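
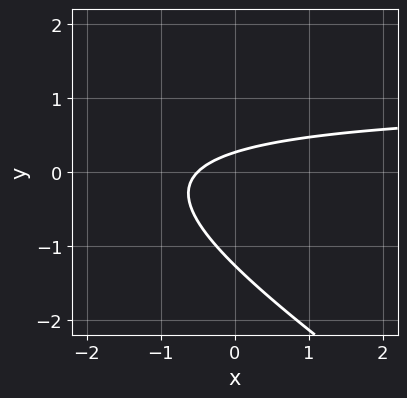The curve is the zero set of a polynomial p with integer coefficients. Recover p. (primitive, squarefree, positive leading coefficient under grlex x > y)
2*x*y + 3*y^2 - 2*x + 3*y - 1

1. The degree is 2 — no degree-1 curve has this shape.
2. Matching integer coefficients to the picture gives p.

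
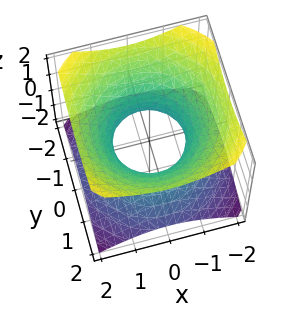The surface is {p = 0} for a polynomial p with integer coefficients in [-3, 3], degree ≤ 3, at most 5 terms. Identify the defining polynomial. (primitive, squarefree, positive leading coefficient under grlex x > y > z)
2*x^2 + 2*y^2 - 3*z^2 - 2

First, degree: no degree-1 surface has this shape, so deg p = 2.
Then, symmetries: rotational symmetry about the z-axis ⇒ p depends on x, y only through x² + y².
Next, from the axis intercepts and sections: the y-axis gridline crossings are at y ∈ {-1, 1}; no z-intercept at any integer in the box.
Finally, fitting integer coefficients to these (and the overall shape) gives p.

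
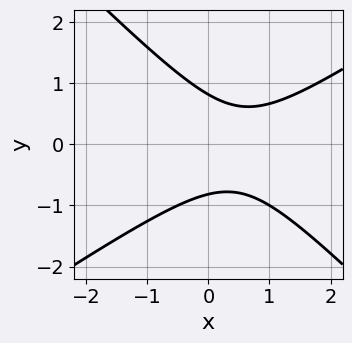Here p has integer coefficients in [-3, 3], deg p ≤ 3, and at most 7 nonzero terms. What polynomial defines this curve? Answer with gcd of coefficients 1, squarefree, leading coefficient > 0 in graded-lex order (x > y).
(a) Degree: the shape is more complex than any degree-1 curve, so deg p = 2.
(b) Against the integer gridlines: it misses every integer gridline on the x-axis.
(c) Assembling these constraints gives the stated polynomial.

2*x^2 - x*y - 3*y^2 - 2*x + 2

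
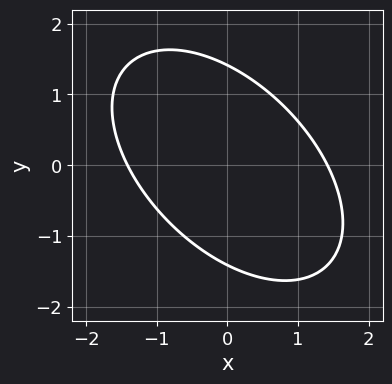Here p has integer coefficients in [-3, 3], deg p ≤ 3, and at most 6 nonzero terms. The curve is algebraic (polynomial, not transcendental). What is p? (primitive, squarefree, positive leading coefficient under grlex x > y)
x^2 + x*y + y^2 - 2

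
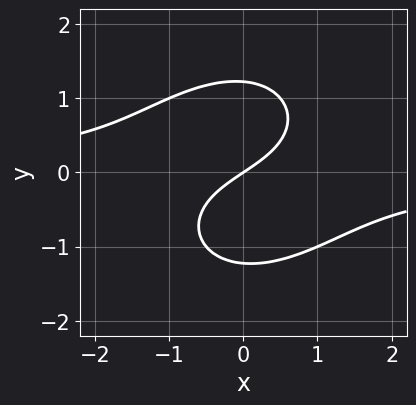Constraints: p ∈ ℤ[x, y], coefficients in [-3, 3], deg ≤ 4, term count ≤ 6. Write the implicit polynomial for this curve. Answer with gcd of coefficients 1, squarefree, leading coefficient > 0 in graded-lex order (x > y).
First, degree: no degree-2 curve has this shape, so deg p = 3.
Then, checking where it meets the axes: one y-axis crossing is at y = 0; it meets the x-axis at x = 0 (among the integer gridlines).
Finally, together with the visible shape, these determine p as stated.

2*x^2*y - x*y^2 + 2*y^3 + 2*x - 3*y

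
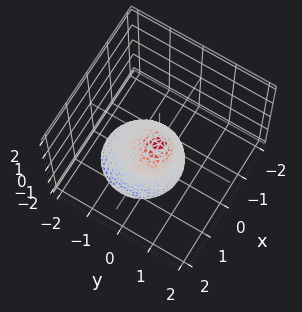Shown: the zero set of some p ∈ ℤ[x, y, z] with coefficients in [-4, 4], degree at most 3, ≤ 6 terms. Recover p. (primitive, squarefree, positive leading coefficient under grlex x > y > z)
First, deg p = 2. No degree-1 surface has this shape.
Next, from the visible intercepts: it meets the x-axis at x = 0 (among the integer gridlines); it meets the z-axis at z = 0 (among the integer gridlines); one y-axis crossing is at y = 0.
Finally, fitting integer coefficients to these (and the overall shape) gives p.

2*x^2 + 2*y^2 - y*z + z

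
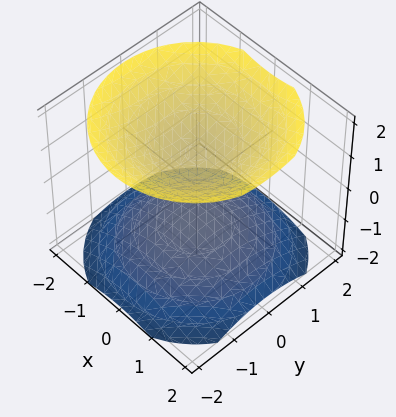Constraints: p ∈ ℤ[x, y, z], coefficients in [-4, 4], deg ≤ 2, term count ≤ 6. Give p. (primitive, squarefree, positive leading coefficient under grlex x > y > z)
2*x^2 + 2*y^2 - 3*z^2 + 3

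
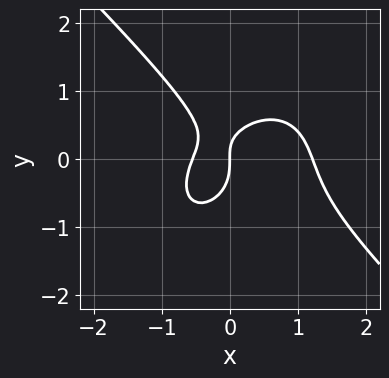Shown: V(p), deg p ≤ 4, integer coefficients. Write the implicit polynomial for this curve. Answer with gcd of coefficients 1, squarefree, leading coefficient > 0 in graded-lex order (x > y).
3*x^3 + 3*y^3 - 2*x^2 + 2*x*y - 2*x

First, degree: no degree-2 curve has this shape, so deg p = 3.
Then, observable constraints: it crosses the x-axis at the gridline x = 0; one y-axis crossing is at y = 0.
Finally, the integer polynomial consistent with all of this is the stated p.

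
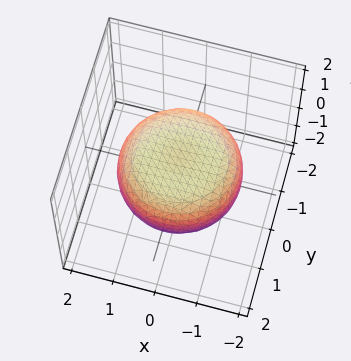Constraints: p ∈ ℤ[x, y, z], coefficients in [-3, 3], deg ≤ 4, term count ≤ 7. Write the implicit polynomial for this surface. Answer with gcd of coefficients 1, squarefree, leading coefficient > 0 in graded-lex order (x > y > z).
First, the degree is 4 — the shape is more complex than any degree-3 surface.
Next, by symmetry, the surface is invariant under rotation about z: p = q(x² + y², z).
Then, observable constraints: a circular section at z = 0 has radius between 1 and 2.
Finally, matching integer coefficients to the picture gives p.

x^4 + 2*x^2*y^2 + y^4 - x^2 - y^2 + 3*z^2 - 2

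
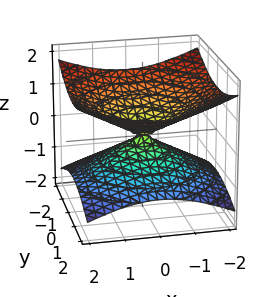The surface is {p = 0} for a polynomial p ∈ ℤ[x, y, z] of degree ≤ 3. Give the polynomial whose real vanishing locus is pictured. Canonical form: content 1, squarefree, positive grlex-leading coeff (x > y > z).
The degree is 2 — a double cone through the origin; a quadric.
Symmetry: every cross-section ⟂ z is a circle, so x, y appear only via x² + y²; mirror symmetry z ↦ −z ⇒ only even powers of z.
Reading off the gridlines: it meets the z-axis at z = 0 (among the integer gridlines); it meets the x-axis at x = 0 (among the integer gridlines); a circular section at z = -1 has radius between 1 and 2; it crosses the y-axis at the gridline y = 0.
The integer polynomial consistent with all of this is the stated p.

x^2 + y^2 - 3*z^2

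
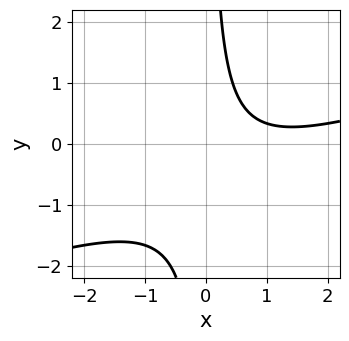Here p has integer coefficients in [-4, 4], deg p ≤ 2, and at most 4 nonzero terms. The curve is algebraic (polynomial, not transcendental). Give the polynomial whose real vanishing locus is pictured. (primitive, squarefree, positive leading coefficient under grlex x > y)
x^2 - 3*x*y - 2*x + 2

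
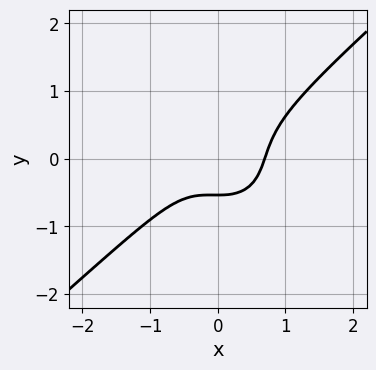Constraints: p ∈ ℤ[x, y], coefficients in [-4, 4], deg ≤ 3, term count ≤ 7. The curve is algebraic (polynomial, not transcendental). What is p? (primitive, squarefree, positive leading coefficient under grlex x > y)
3*x^3 - x^2*y - 3*y^3 - y - 1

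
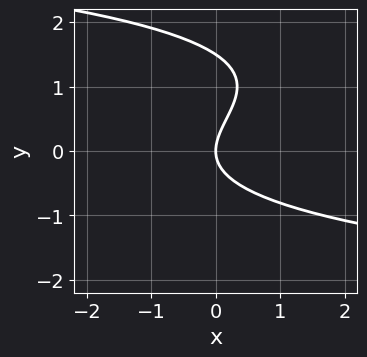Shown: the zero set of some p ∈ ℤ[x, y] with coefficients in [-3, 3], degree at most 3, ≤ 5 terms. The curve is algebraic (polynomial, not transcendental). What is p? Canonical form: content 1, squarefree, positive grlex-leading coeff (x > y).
2*y^3 - 3*y^2 + 3*x

First, the degree is 3 — a generic line meets the curve in up to 3 points.
Next, reading off the gridlines: it crosses the x-axis at the gridline x = 0; it crosses the y-axis at the gridline y = 0.
Finally, the integer polynomial consistent with all of this is the stated p.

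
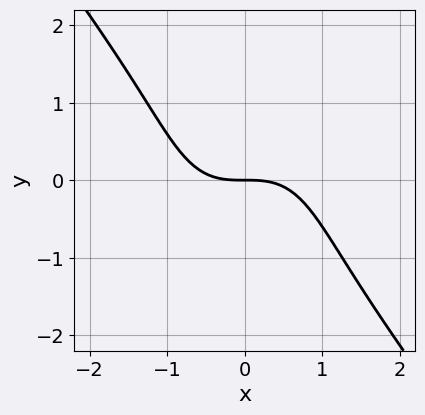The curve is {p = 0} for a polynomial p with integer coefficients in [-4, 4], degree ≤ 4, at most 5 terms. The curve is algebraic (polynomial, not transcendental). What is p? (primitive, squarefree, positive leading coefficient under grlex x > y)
2*x^3 + y^3 + 3*y

(a) Degree: no degree-2 curve has this shape, so deg p = 3.
(b) Reading off the gridlines: it crosses the x-axis at the gridline x = 0; one y-axis crossing is at y = 0.
(c) Fitting integer coefficients to these (and the overall shape) gives p.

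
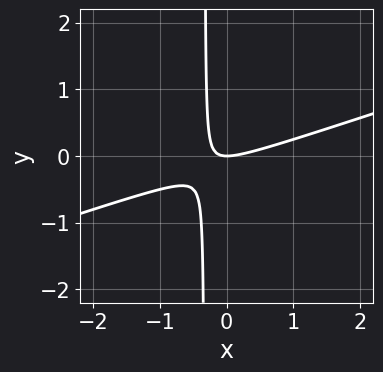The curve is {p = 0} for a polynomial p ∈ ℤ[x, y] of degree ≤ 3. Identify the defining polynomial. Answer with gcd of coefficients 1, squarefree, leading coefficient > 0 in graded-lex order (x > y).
x^2 - 3*x*y - y

deg p = 2.
Against the integer gridlines: one y-axis crossing is at y = 0; it meets the x-axis at x = 0 (among the integer gridlines).
Matching integer coefficients to the picture gives p.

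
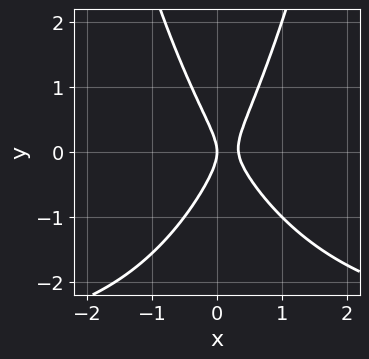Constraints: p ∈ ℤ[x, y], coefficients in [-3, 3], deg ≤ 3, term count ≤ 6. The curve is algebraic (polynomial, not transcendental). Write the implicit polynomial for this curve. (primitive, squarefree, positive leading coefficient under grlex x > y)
1. deg p = 3.
2. From the axis intercepts and sections: it meets the y-axis at y = 0 (among the integer gridlines); it meets the x-axis at x = 0 (among the integer gridlines).
3. Solving for integer coefficients yields p as stated.

x^2*y + 3*x^2 - y^2 - x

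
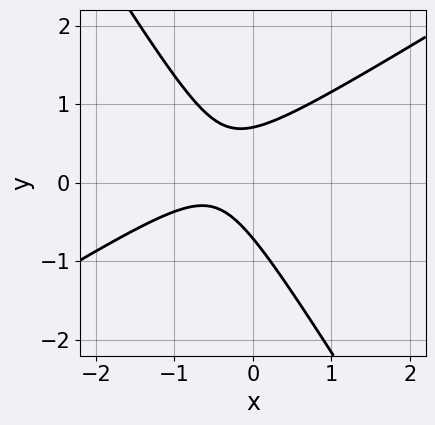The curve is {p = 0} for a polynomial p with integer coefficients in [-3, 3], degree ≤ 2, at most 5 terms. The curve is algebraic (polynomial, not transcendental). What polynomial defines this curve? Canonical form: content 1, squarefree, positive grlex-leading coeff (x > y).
1. Degree: the shape is more complex than any degree-1 curve, so deg p = 2.
2. Reading off the gridlines: it misses every integer gridline on the x-axis.
3. Putting this together gives p.

2*x^2 - 2*x*y - 2*y^2 + 2*x + 1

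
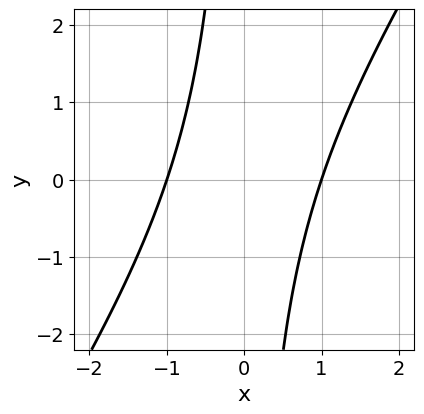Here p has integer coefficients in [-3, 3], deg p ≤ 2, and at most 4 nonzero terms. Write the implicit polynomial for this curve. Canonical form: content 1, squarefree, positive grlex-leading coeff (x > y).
3*x^2 - 2*x*y - 3

Degree: the shape is more complex than any degree-1 curve, so deg p = 2.
From the visible intercepts: it misses every integer gridline on the y-axis; among the integer gridlines, it crosses the x-axis at x ∈ {-1, 1}.
Matching integer coefficients to the picture gives p.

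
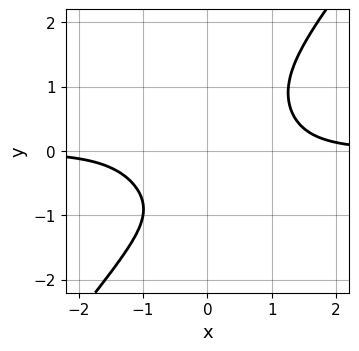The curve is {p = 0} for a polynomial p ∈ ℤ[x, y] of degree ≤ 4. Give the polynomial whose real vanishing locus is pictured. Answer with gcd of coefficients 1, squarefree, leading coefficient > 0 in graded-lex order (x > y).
First, the degree is 4 — no degree-3 curve has this shape.
Then, observable constraints: the curve avoids every integer y-axis point in the box; no x-intercept at any integer in the box.
Finally, assembling these constraints gives the stated polynomial.

2*x^3*y - y^4 - y - 2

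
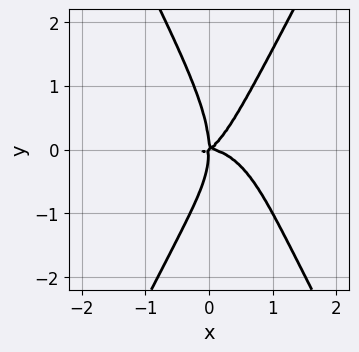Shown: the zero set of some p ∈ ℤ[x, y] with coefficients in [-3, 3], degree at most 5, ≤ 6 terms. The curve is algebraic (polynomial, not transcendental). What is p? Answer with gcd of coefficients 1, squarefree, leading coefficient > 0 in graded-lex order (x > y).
(a) The degree is 4 — no degree-3 curve has this shape.
(b) Observable constraints: it meets the x-axis at x = 0 (among the integer gridlines); it meets the y-axis at y = 0 (among the integer gridlines).
(c) The integer polynomial consistent with all of this is the stated p.

3*x^4 + 3*x^2*y^2 - y^4 + 2*x^2*y - 3*x*y^2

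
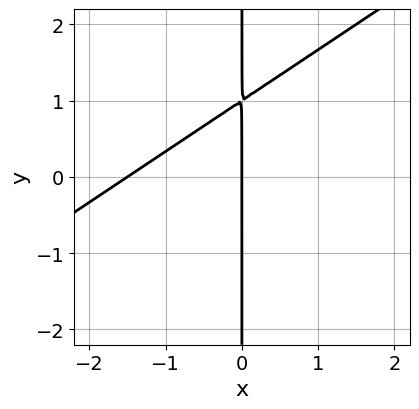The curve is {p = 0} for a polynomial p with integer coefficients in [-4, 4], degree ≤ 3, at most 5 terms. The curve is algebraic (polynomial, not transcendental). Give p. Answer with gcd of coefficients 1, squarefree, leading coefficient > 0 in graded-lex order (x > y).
2*x^2 - 3*x*y + 3*x

First, the degree is 2 — a generic line meets the curve in up to 2 points.
Next, checking where it meets the axes: every point of the y-axis in the box is on the curve; it crosses the x-axis at the gridline x = 0.
Finally, putting this together gives p.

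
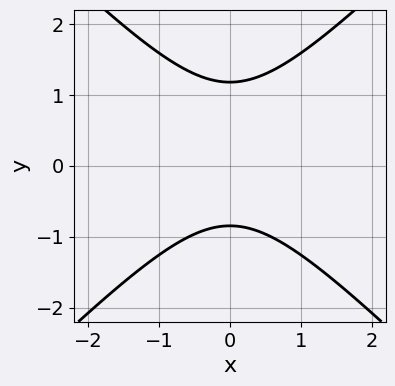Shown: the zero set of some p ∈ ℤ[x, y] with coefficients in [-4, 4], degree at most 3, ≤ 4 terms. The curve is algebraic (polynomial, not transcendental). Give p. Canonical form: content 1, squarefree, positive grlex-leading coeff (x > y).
(a) Degree: the shape is more complex than any degree-1 curve, so deg p = 2.
(b) Symmetries: mirror symmetry x ↦ −x ⇒ only even powers of x.
(c) From the axis intercepts and sections: no x-intercept at any integer in the box.
(d) Solving for integer coefficients yields p as stated.

3*x^2 - 3*y^2 + y + 3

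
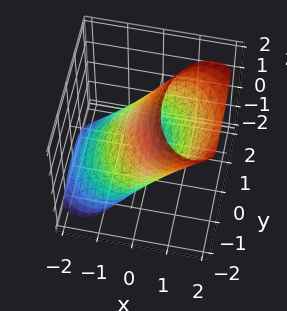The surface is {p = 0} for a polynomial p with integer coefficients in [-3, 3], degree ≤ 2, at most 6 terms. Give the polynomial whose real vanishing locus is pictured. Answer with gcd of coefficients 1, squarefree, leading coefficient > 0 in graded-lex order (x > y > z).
2*x^2 - 3*x*z + y^2 + z^2 - 2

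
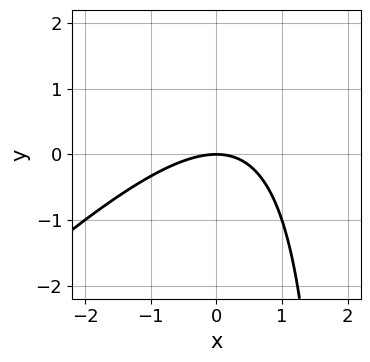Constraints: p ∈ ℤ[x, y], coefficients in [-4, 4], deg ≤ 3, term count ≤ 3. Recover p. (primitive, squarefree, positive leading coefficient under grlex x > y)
x^2 - x*y + 2*y

(a) The degree is 2 — no degree-1 curve has this shape.
(b) From the axis intercepts and sections: one y-axis crossing is at y = 0; it crosses the x-axis at the gridline x = 0.
(c) Assembling these constraints gives the stated polynomial.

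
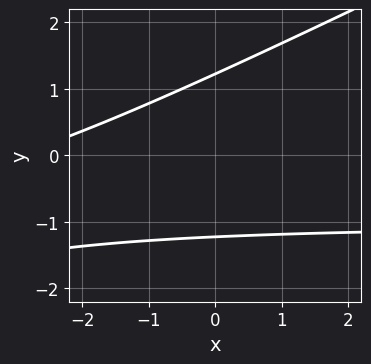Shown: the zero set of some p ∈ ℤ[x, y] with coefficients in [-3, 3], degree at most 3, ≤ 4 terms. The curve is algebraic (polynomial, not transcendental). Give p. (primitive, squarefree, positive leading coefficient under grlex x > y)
1. Degree: no degree-1 curve has this shape, so deg p = 2.
2. Reading off the gridlines: no x-intercept at any integer in the box.
3. Matching integer coefficients to the picture gives p.

x*y - 2*y^2 + x + 3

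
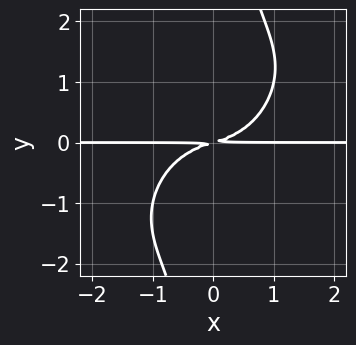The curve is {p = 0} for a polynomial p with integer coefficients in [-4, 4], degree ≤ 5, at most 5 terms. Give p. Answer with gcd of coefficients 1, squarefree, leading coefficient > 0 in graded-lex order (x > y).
2*x^3*y - 2*x^2*y^2 + 2*x*y^3 + x*y - 3*y^2

(a) deg p = 4. The shape is more complex than any degree-3 curve.
(b) Against the integer gridlines: the visible x-axis segment lies entirely on the curve.
(c) Together with the visible shape, these determine p as stated.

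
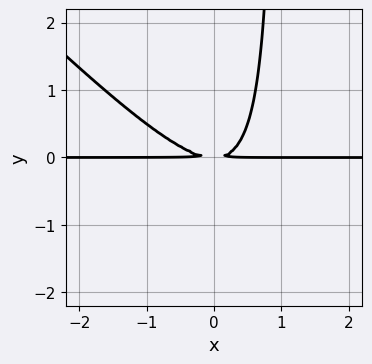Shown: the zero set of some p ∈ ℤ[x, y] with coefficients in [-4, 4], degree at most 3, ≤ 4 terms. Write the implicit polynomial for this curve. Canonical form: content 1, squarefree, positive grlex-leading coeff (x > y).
x^2*y + x*y^2 - y^2

1. deg p = 3. A generic line meets the curve in up to 3 points.
2. Against the integer gridlines: the visible x-axis segment lies entirely on the curve.
3. Assembling these constraints gives the stated polynomial.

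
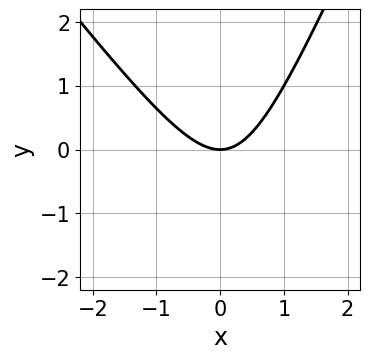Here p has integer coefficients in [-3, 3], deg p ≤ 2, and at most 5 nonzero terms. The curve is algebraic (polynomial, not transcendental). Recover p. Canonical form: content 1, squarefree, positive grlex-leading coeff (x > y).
3*x^2 + x*y - y^2 - 3*y

(a) Degree: no degree-1 curve has this shape, so deg p = 2.
(b) Observable constraints: it meets the y-axis at y = 0 (among the integer gridlines); one x-axis crossing is at x = 0.
(c) Fitting integer coefficients to these (and the overall shape) gives p.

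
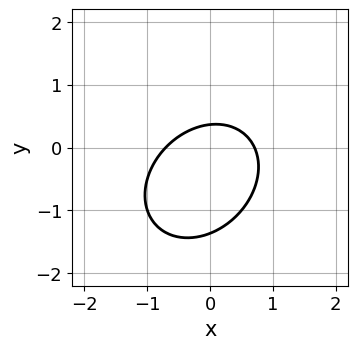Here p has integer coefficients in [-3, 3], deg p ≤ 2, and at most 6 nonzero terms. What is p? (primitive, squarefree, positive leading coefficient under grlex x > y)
First, degree: no degree-1 curve has this shape, so deg p = 2.
Finally, solving for integer coefficients yields p as stated.

2*x^2 - x*y + 2*y^2 + 2*y - 1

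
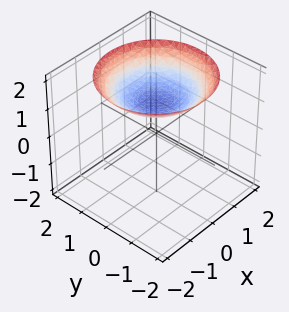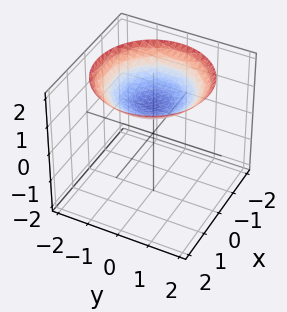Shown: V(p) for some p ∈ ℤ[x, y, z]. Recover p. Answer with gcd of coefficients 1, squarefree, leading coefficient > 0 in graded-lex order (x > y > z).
Degree: a generic line meets the surface in up to 2 points, so deg p = 2.
Symmetry: the z-axis is an axis of rotation, so x and y enter only as x² + y².
Against the integer gridlines: it meets the z-axis at z = 1 (among the integer gridlines); the surface avoids every integer y-axis point in the box; it misses every integer gridline on the x-axis; a circular section at z = 2 has radius between 1 and 2.
Solving for integer coefficients yields p as stated.

x^2 + y^2 - 3*z + 3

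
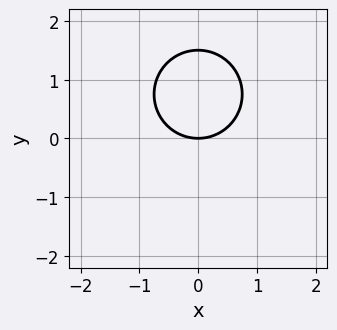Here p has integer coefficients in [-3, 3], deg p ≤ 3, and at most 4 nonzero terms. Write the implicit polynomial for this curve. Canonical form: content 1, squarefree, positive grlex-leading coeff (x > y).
First, the degree is 2 — a generic line meets the curve in up to 2 points.
Next, symmetries: mirror symmetry x ↦ −x ⇒ only even powers of x.
Next, reading off the gridlines: it crosses the y-axis at the gridline y = 0; it meets the x-axis at x = 0 (among the integer gridlines).
Finally, together with the visible shape, these determine p as stated.

2*x^2 + 2*y^2 - 3*y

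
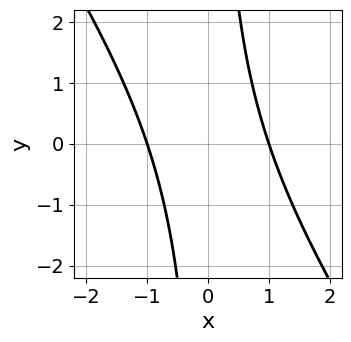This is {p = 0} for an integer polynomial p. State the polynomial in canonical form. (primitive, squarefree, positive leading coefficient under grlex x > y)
Degree: the shape is more complex than any degree-1 curve, so deg p = 2.
Observable constraints: the x-axis gridline crossings are at x ∈ {-1, 1}; it misses every integer gridline on the y-axis.
Fitting integer coefficients to these (and the overall shape) gives p.

3*x^2 + 2*x*y - 3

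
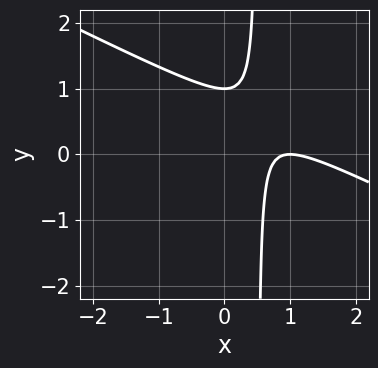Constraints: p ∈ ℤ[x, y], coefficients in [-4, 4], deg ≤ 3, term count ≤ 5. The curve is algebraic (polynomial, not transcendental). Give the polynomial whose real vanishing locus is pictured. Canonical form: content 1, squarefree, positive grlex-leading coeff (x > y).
x^2 + 2*x*y - 2*x - y + 1

First, the degree is 2 — the shape is more complex than any degree-1 curve.
Next, reading off the gridlines: it crosses the y-axis at the gridline y = 1; it crosses the x-axis at the gridline x = 1.
Finally, matching integer coefficients to the picture gives p.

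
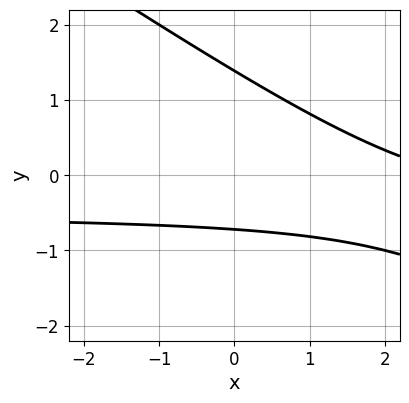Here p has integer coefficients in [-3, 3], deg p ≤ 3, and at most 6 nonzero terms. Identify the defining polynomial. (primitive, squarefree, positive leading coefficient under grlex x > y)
2*x*y + 3*y^2 + x - 2*y - 3

1. The degree is 2 — no degree-1 curve has this shape.
2. From the axis intercepts and sections: the curve avoids every integer x-axis point in the box.
3. Fitting integer coefficients to these (and the overall shape) gives p.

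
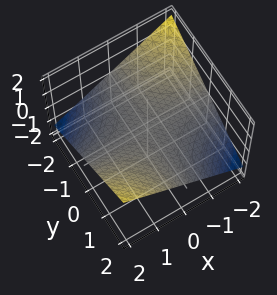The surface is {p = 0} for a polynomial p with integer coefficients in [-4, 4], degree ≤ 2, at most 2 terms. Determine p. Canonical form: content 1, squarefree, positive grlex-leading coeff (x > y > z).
The degree is 2 — a hyperbolic paraboloid; a quadric.
Observable constraints: the visible x-axis segment lies entirely on the surface; it meets the z-axis at z = 0 (among the integer gridlines); every point of the y-axis in the box is on the surface.
Together with the visible shape, these determine p as stated.

x*y - 3*z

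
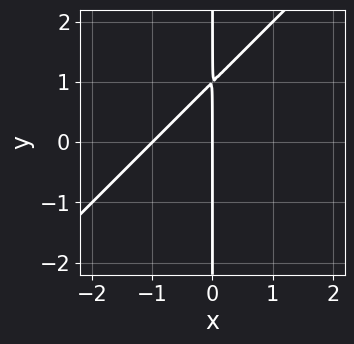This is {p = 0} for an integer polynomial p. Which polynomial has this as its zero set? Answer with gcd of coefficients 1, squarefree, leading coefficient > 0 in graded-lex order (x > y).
(a) Degree: no degree-1 curve has this shape, so deg p = 2.
(b) Checking where it meets the axes: among the integer gridlines, it crosses the x-axis at x ∈ {-1, 0}; every point of the y-axis in the box is on the curve.
(c) Together with the visible shape, these determine p as stated.

x^2 - x*y + x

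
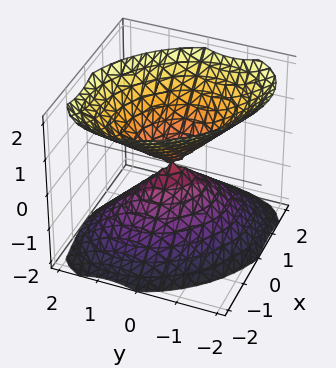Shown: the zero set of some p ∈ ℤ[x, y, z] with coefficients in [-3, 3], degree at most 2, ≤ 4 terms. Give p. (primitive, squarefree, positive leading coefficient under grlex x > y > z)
3*x^2 + 2*x*y + 3*y^2 - 3*z^2

(a) The picture has 2 separate pieces. They look like related sheets of one shape, so recover p as a whole.
(b) Degree: the shape is more complex than any degree-1 surface, so deg p = 2.
(c) Checking where it meets the axes: one y-axis crossing is at y = 0; it crosses the z-axis at the gridline z = 0; it crosses the x-axis at the gridline x = 0.
(d) Matching integer coefficients to the picture gives p.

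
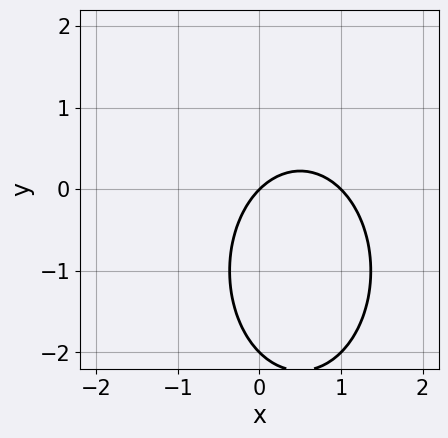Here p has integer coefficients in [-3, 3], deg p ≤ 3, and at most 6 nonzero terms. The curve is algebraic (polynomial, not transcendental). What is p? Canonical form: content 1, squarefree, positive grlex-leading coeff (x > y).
First, degree: the shape is more complex than any degree-1 curve, so deg p = 2.
Then, against the integer gridlines: the y-axis gridline crossings are at y ∈ {-2, 0}; among the integer gridlines, it crosses the x-axis at x ∈ {0, 1}.
Finally, matching integer coefficients to the picture gives p.

2*x^2 + y^2 - 2*x + 2*y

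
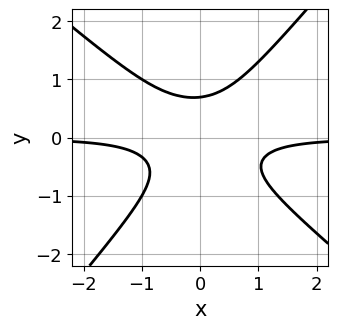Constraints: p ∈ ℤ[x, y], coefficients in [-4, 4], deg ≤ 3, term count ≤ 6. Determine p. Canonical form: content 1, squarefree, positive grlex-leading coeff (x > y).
3*x^2*y + x*y^2 - 3*y^3 + 1

(a) Degree: the shape is more complex than any degree-2 curve, so deg p = 3.
(b) Checking where it meets the axes: it misses every integer gridline on the x-axis.
(c) Matching integer coefficients to the picture gives p.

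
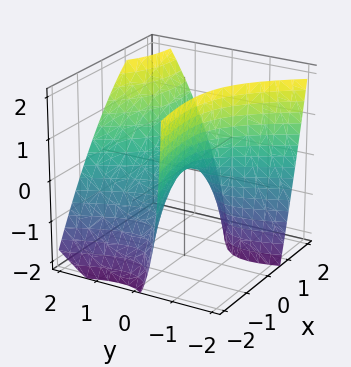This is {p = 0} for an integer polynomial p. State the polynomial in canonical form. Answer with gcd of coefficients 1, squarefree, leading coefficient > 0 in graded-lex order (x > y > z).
x^2 - 3*x*y - 2*y^2 + 2*y*z + 2*z

(a) The degree is 2 — no degree-1 surface has this shape.
(b) Reading off the gridlines: one z-axis crossing is at z = 0; one y-axis crossing is at y = 0; one x-axis crossing is at x = 0.
(c) Assembling these constraints gives the stated polynomial.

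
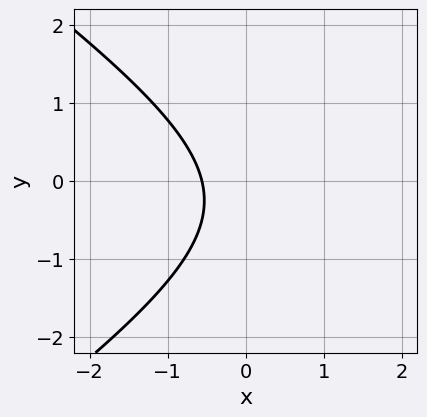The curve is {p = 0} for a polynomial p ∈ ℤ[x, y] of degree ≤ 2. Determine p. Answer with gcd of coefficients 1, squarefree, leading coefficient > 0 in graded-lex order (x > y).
x^2 - 2*y^2 - 3*x - y - 2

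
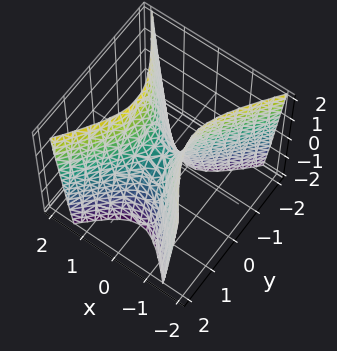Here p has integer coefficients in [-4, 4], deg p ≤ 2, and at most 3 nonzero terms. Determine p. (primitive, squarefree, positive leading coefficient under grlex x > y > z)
3*x^2 - 2*y^2 - z

(a) deg p = 2. A saddle surface; a quadric.
(b) Symmetries: the x ↦ −x reflection is a symmetry, so x appears only in even powers; the y ↦ −y reflection is a symmetry, so y appears only in even powers.
(c) Observable constraints: it meets the z-axis at z = 0 (among the integer gridlines); it crosses the x-axis at the gridline x = 0; it meets the y-axis at y = 0 (among the integer gridlines).
(d) Assembling these constraints gives the stated polynomial.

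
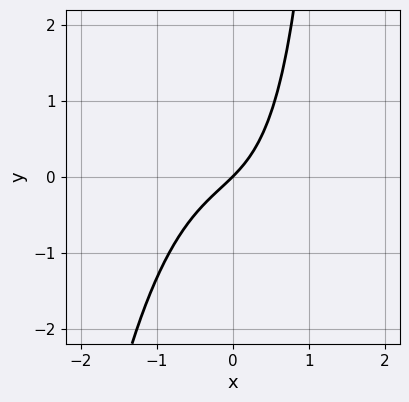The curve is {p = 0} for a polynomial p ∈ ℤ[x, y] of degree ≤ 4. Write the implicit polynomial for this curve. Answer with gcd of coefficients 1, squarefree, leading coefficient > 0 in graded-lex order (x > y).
(a) The degree is 3 — a generic line meets the curve in up to 3 points.
(b) Reading off the gridlines: it crosses the x-axis at the gridline x = 0; one y-axis crossing is at y = 0.
(c) Fitting integer coefficients to these (and the overall shape) gives p.

2*x^3 + x*y + 2*x - 2*y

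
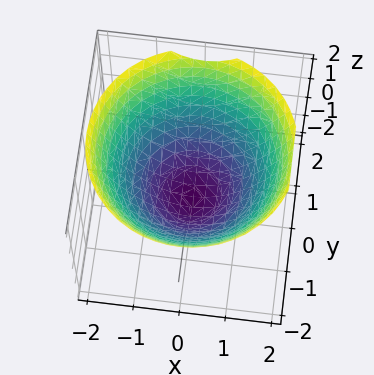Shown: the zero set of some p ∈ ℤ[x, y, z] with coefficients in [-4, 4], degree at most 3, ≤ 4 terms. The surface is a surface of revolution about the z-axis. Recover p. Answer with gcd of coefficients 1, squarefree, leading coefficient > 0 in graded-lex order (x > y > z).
1. Degree: no degree-1 surface has this shape, so deg p = 2.
2. Symmetries: rotational symmetry about the z-axis ⇒ p depends on x, y only through x² + y².
3. Reading off the gridlines: a circular section at z = 0 has radius between 1 and 2; it meets the z-axis at z = -1 (among the integer gridlines).
4. Assembling these constraints gives the stated polynomial.

2*x^2 + 2*y^2 - 3*z - 3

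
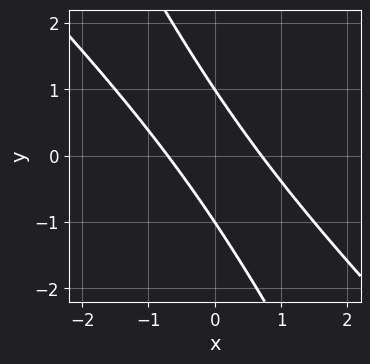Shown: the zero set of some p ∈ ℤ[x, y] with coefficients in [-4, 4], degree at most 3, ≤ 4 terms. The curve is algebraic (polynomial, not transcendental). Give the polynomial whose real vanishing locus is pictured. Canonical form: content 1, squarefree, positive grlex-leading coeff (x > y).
2*x^2 + 3*x*y + y^2 - 1

First, deg p = 2. The shape is more complex than any degree-1 curve.
Then, checking where it meets the axes: among the integer gridlines, it crosses the y-axis at y ∈ {-1, 1}.
Finally, fitting integer coefficients to these (and the overall shape) gives p.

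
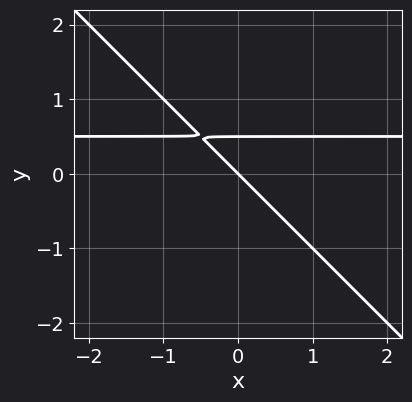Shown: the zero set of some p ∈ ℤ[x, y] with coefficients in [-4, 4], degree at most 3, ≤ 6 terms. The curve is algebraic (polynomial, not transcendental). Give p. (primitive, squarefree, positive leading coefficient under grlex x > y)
2*x*y + 2*y^2 - x - y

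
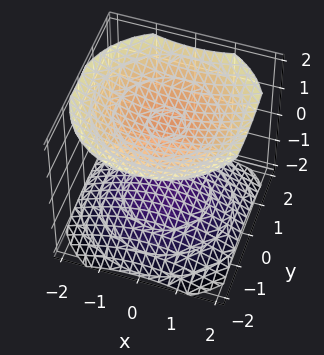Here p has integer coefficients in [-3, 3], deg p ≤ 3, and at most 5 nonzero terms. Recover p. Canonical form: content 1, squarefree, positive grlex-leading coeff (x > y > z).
x^2 + y^2 - 2*z^2 + 3

There are 2 components. Treating them together as one polynomial.
Degree: two sheets facing apart; a quadric, so deg p = 2.
Symmetries: it's symmetric under z → −z, forcing even powers of z; every cross-section ⟂ z is a circle, so x, y appear only via x² + y².
From the visible intercepts: it misses every integer gridline on the x-axis; no y-intercept at any integer in the box.
The integer polynomial consistent with all of this is the stated p.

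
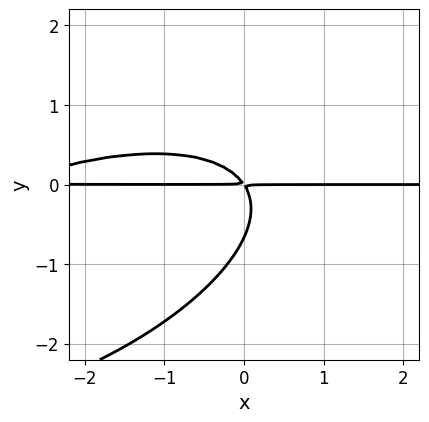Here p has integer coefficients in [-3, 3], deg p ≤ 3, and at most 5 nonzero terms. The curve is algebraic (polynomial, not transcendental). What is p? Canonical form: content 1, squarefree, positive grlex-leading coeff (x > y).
1. Degree: the shape is more complex than any degree-2 curve, so deg p = 3.
2. Reading off the gridlines: every point of the x-axis in the box is on the curve.
3. Solving for integer coefficients yields p as stated.

x^2*y - 2*x*y^2 + 3*y^3 + 3*x*y + 2*y^2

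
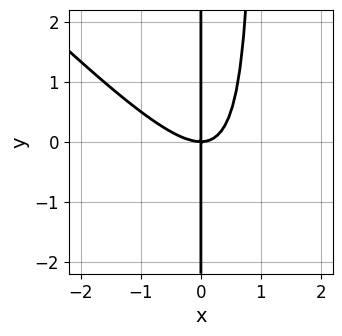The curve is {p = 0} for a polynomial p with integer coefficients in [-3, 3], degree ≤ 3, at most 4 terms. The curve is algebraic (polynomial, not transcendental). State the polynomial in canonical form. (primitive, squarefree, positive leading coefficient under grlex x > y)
x^3 + x^2*y - x*y

(a) Degree: a generic line meets the curve in up to 3 points, so deg p = 3.
(b) Against the integer gridlines: it crosses the x-axis at the gridline x = 0; every point of the y-axis in the box is on the curve.
(c) Assembling these constraints gives the stated polynomial.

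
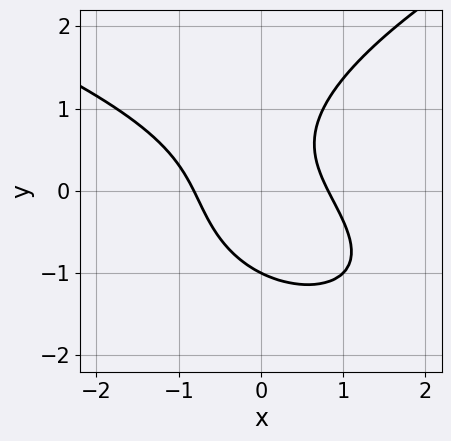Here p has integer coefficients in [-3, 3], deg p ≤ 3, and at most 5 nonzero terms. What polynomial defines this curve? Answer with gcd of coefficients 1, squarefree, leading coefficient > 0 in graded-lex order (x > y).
The degree is 3 — a generic line meets the curve in up to 3 points.
From the axis intercepts and sections: it meets the y-axis at y = -1 (among the integer gridlines).
Solving for integer coefficients yields p as stated.

2*y^3 - 3*x^2 - 3*x*y + 2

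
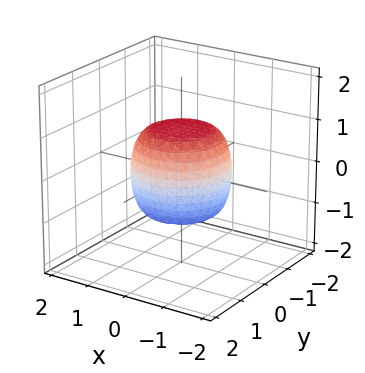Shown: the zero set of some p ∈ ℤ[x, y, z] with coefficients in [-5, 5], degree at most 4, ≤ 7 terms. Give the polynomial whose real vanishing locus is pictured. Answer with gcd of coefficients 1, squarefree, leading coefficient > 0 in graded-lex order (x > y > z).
2*x^4 + 4*x^2*y^2 + 2*y^4 - x^2 - y^2 + 2*z^2 - 2

The degree is 4 — the shape is more complex than any degree-3 surface.
By symmetry, every cross-section ⟂ z is a circle, so x, y appear only via x² + y².
From the visible intercepts: a circular section at z = 1 has radius between 0 and 1; among the integer gridlines, it crosses the z-axis at z ∈ {-1, 1}.
Matching integer coefficients to the picture gives p.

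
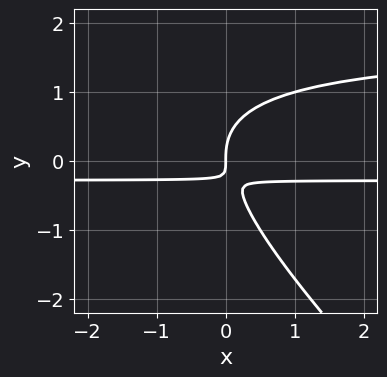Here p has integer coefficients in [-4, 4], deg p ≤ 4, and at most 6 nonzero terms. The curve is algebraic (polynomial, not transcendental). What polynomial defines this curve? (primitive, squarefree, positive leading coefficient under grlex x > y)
2*x*y^2 + 2*y^3 - 3*x*y - x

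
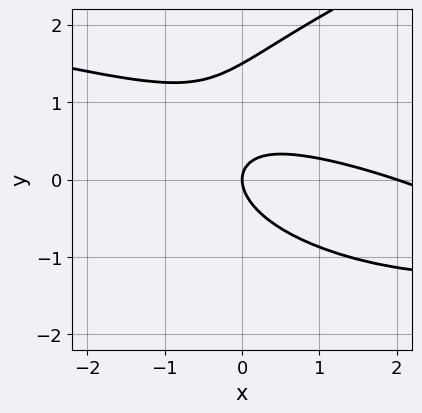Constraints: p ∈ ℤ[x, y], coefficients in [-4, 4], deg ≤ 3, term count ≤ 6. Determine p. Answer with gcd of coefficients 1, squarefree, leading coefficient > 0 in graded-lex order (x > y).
Degree: the shape is more complex than any degree-2 curve, so deg p = 3.
From the visible intercepts: it crosses the y-axis at the gridline y = 0; among the integer gridlines, it crosses the x-axis at x ∈ {0, 2}.
Fitting integer coefficients to these (and the overall shape) gives p.

2*y^3 - x^2 - 3*x*y - 3*y^2 + 2*x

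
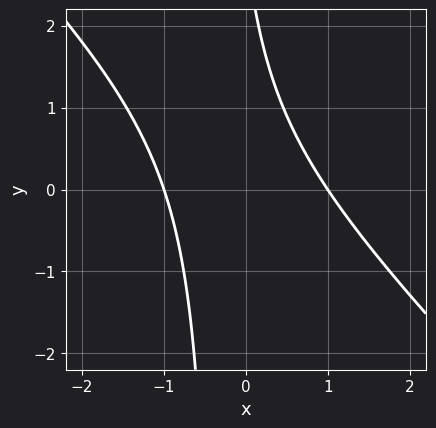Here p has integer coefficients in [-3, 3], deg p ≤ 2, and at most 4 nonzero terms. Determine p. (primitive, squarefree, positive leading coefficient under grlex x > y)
Degree: the shape is more complex than any degree-1 curve, so deg p = 2.
Reading off the gridlines: no y-intercept at any integer in the box; among the integer gridlines, it crosses the x-axis at x ∈ {-1, 1}.
Solving for integer coefficients yields p as stated.

3*x^2 + 3*x*y + y - 3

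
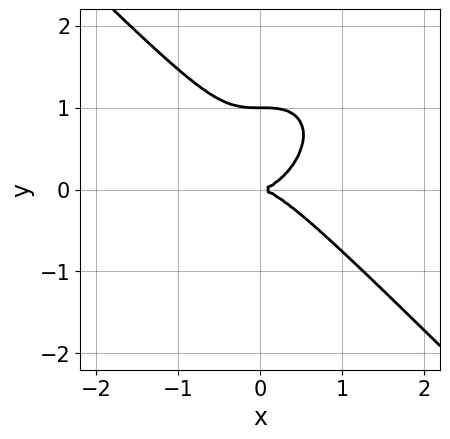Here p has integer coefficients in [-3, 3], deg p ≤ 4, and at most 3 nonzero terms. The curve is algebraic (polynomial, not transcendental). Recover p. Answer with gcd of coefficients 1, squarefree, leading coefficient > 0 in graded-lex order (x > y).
First, degree: a generic line meets the curve in up to 3 points, so deg p = 3.
Then, reading off the gridlines: it meets the x-axis at x = 0 (among the integer gridlines); the y-axis gridline crossings are at y ∈ {0, 1}.
Finally, putting this together gives p.

x^3 + y^3 - y^2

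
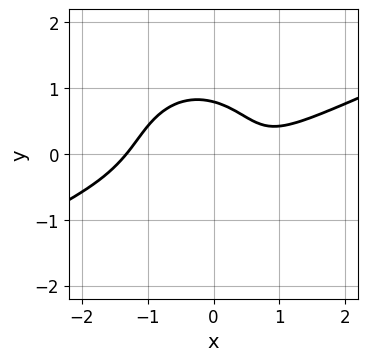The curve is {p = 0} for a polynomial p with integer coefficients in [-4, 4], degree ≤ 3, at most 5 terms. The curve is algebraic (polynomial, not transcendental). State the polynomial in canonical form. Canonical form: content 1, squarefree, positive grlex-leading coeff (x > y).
x^3 - 2*x^2*y - 2*y^3 - x + 1

(a) The degree is 3 — a generic line meets the curve in up to 3 points.
(b) The integer polynomial consistent with all of this is the stated p.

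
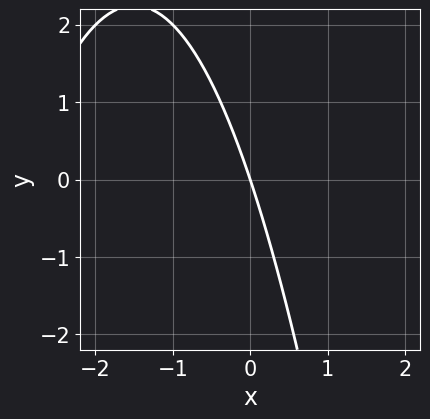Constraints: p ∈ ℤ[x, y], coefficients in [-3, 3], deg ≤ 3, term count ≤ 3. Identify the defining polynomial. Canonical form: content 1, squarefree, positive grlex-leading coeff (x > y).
x^2 + 3*x + y

First, the degree is 2 — the shape is more complex than any degree-1 curve.
Next, observable constraints: it crosses the x-axis at the gridline x = 0; it crosses the y-axis at the gridline y = 0.
Finally, fitting integer coefficients to these (and the overall shape) gives p.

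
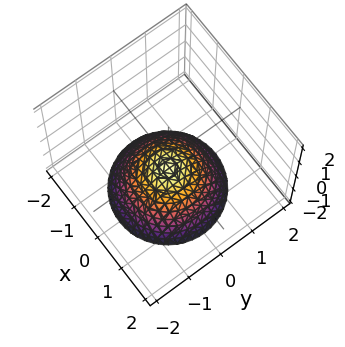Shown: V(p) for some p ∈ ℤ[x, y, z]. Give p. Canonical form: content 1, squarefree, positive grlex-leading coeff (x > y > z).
2*x^2 + 2*y^2 + 3*z + 2

First, the degree is 2 — a generic line meets the surface in up to 2 points.
Next, by symmetry, the z-axis is an axis of rotation, so x and y enter only as x² + y².
Then, against the integer gridlines: a circular section at z = -2 has radius between 1 and 2; it misses every integer gridline on the y-axis; no x-intercept at any integer in the box.
Finally, the integer polynomial consistent with all of this is the stated p.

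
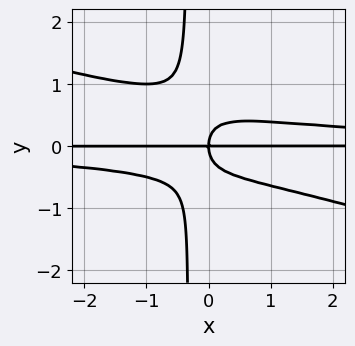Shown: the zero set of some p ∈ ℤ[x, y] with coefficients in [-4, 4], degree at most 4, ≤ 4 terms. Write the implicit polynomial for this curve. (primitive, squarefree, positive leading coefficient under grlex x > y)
x^2*y^2 + 3*x*y^3 + y^3 - x*y

Degree: no degree-3 curve has this shape, so deg p = 4.
Against the integer gridlines: every point of the x-axis in the box is on the curve; it crosses the y-axis at the gridline y = 0.
Assembling these constraints gives the stated polynomial.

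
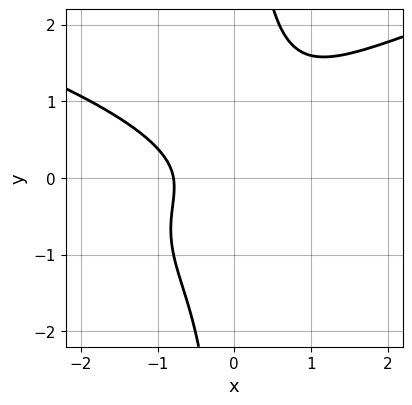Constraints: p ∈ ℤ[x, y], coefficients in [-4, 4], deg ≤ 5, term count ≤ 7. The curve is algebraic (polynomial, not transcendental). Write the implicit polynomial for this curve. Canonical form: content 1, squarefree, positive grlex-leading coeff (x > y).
3*x*y^3 - 2*x^3 - x^2*y - 3*y^2 - 1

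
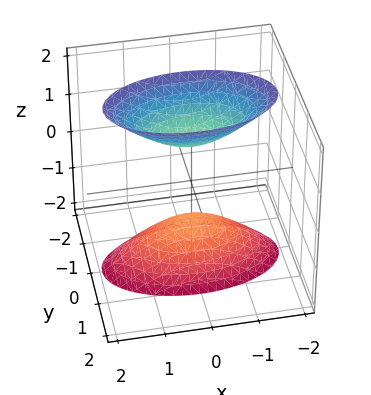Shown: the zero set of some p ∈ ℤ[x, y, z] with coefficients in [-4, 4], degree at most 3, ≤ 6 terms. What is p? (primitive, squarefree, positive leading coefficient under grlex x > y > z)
x^2 + 3*y^2 - z^2 + 1

First, the picture has 2 separate pieces.
Then, degree: two separate bowl-shaped sheets opening away from each other; a quadric, so deg p = 2.
Next, symmetries: the z ↦ −z reflection is a symmetry, so z appears only in even powers; it's symmetric under x → −x, forcing even powers of x; the y ↦ −y reflection is a symmetry, so y appears only in even powers.
Then, from the visible intercepts: it misses every integer gridline on the y-axis; the z-axis gridline crossings are at z ∈ {-1, 1}; no x-intercept at any integer in the box.
Finally, together with the visible shape, these determine p as stated.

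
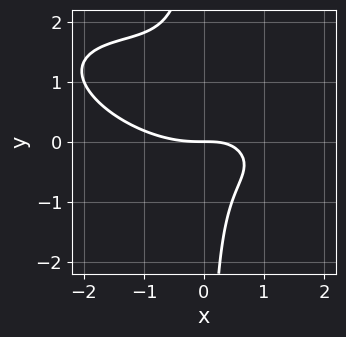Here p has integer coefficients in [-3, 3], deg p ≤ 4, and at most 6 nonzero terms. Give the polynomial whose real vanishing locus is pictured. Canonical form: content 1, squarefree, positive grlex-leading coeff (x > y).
x^3 + 2*x^2*y + 3*x*y^2 - 2*x*y + 2*y

First, deg p = 3.
Next, from the axis intercepts and sections: it crosses the x-axis at the gridline x = 0; it crosses the y-axis at the gridline y = 0.
Finally, matching integer coefficients to the picture gives p.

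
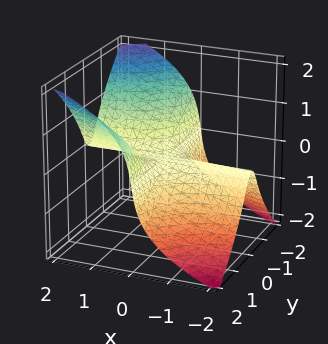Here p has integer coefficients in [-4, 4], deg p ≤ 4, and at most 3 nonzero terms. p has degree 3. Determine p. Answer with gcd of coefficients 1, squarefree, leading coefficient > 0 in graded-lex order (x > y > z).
3*x*y^2 - 2*z^3 - 2*z

First, the degree is 3 — the shape is more complex than any degree-2 surface.
Next, reading off the gridlines: it crosses the z-axis at the gridline z = 0; every point of the x-axis in the box is on the surface; the visible y-axis segment lies entirely on the surface.
Finally, solving for integer coefficients yields p as stated.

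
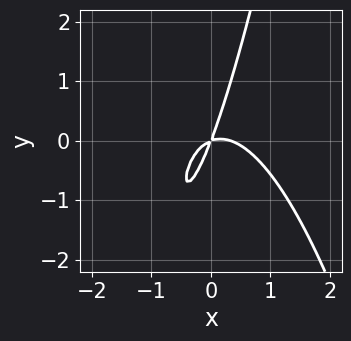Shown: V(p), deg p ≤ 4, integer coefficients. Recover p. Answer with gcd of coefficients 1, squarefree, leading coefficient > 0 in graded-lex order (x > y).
1. The degree is 3 — a generic line meets the curve in up to 3 points.
2. Matching integer coefficients to the picture gives p.

3*x^3 - x^2 + 3*x*y - y^2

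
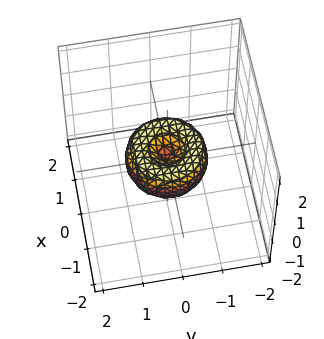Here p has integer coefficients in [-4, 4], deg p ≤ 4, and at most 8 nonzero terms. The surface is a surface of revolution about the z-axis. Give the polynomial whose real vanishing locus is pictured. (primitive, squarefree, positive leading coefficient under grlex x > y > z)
x^4 + 2*x^2*y^2 + y^4 - x^2 - y^2 + z^2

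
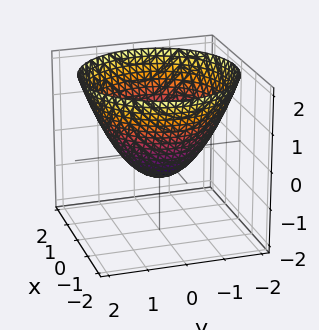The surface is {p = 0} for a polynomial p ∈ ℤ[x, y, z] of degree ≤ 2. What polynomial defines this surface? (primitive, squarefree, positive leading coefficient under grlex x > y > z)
1. The degree is 2 — no degree-1 surface has this shape.
2. Symmetries: the z-axis is an axis of rotation, so x and y enter only as x² + y².
3. Checking where it meets the axes: a circular section at z = 0 has radius exactly 1; the y-axis gridline crossings are at y ∈ {-1, 1}; among the integer gridlines, it crosses the x-axis at x ∈ {-1, 1}.
4. Putting this together gives p.

2*x^2 + 2*y^2 - 3*z - 2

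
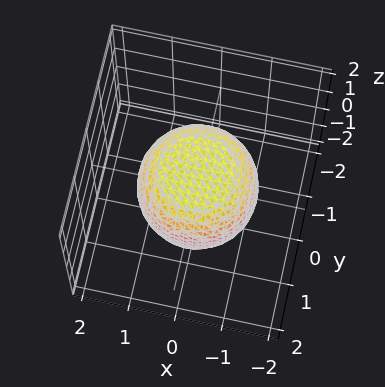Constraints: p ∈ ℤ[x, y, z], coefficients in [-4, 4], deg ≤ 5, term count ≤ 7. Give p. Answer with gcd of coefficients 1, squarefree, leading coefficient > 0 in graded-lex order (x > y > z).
The degree is 4 — a generic line meets the surface in up to 4 points.
Symmetries: every cross-section ⟂ z is a circle, so x, y appear only via x² + y².
Against the integer gridlines: a circular section at z = 0 has radius between 1 and 2; among the integer gridlines, it crosses the z-axis at z ∈ {-1, 1}.
Matching integer coefficients to the picture gives p.

2*x^4 + 4*x^2*y^2 + 2*y^4 - x^2 - y^2 + 3*z^2 - 3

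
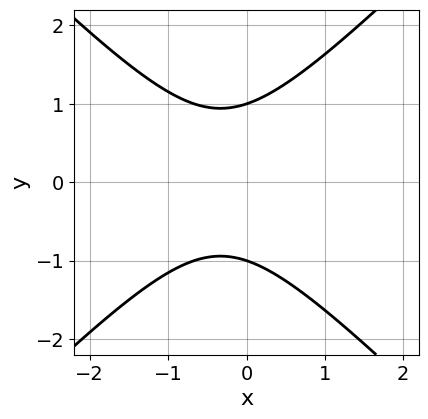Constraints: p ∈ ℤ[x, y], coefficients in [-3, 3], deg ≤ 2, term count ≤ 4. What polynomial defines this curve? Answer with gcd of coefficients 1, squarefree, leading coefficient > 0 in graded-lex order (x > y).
3*x^2 - 3*y^2 + 2*x + 3

1. The degree is 2 — no degree-1 curve has this shape.
2. Symmetries: mirror symmetry y ↦ −y ⇒ only even powers of y.
3. From the axis intercepts and sections: the curve avoids every integer x-axis point in the box; the y-axis gridline crossings are at y ∈ {-1, 1}.
4. Putting this together gives p.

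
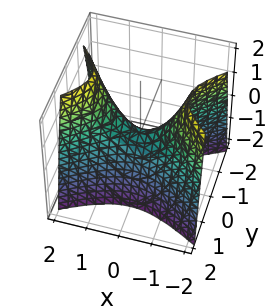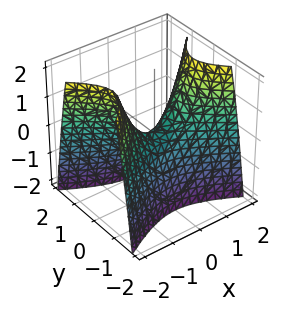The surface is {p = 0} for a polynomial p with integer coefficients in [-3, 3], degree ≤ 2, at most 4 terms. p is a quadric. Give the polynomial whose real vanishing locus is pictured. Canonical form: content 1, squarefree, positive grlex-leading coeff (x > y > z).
x^2 - 2*y^2 - z

Degree: a hyperbolic paraboloid; a quadric, so deg p = 2.
Symmetries: it's symmetric under x → −x, forcing even powers of x; mirror symmetry y ↦ −y ⇒ only even powers of y.
Against the integer gridlines: it crosses the x-axis at the gridline x = 0; one z-axis crossing is at z = 0; it crosses the y-axis at the gridline y = 0.
Solving for integer coefficients yields p as stated.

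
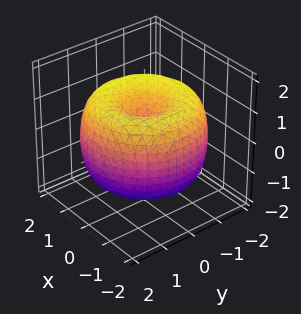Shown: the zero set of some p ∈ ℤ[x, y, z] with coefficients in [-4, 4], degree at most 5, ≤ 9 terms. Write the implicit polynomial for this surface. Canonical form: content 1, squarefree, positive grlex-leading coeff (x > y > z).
First, degree: a generic line meets the surface in up to 4 points, so deg p = 4.
Then, symmetry: the surface is invariant under rotation about z: p = q(x² + y², z).
Then, observable constraints: a circular section at z = 1 has radius between 0 and 1.
Finally, these observations pin down the coefficients.

x^4 + 2*x^2*y^2 + y^4 - 3*x^2 - 3*y^2 + 2*z^2 - 1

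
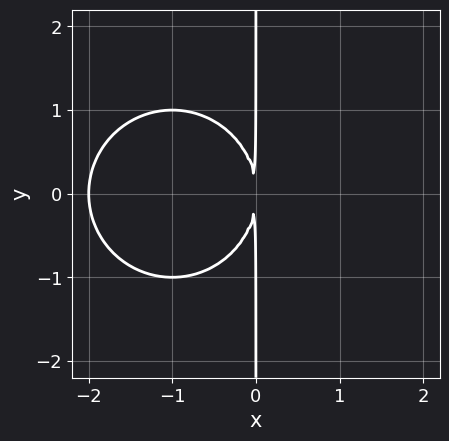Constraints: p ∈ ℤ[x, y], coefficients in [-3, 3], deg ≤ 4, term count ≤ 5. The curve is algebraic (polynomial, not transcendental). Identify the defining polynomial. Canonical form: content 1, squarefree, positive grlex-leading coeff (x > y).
(a) The degree is 3 — the shape is more complex than any degree-2 curve.
(b) Symmetries: the y ↦ −y reflection is a symmetry, so y appears only in even powers.
(c) From the visible intercepts: one x-axis crossing is at x = -2; the visible y-axis segment lies entirely on the curve.
(d) Matching integer coefficients to the picture gives p.

x^3 + x*y^2 + 2*x^2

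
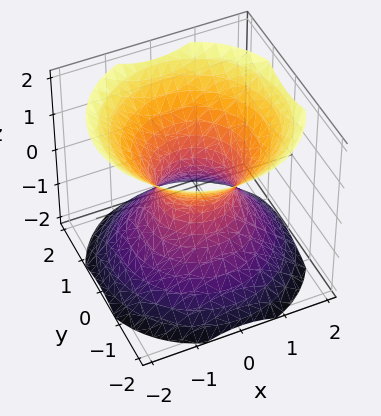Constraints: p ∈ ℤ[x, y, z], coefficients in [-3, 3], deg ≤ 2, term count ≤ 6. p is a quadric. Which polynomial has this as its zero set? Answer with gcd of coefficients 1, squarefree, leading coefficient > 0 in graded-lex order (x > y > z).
3*x^2 + 3*y^2 - 3*z^2 - 2

(a) The degree is 2 — one connected sheet with a waist; a quadric.
(b) Symmetries: rotational symmetry about the z-axis ⇒ p depends on x, y only through x² + y²; it's symmetric under z → −z, forcing even powers of z.
(c) Observable constraints: a circular section at z = 1 has radius between 1 and 2; no z-intercept at any integer in the box.
(d) Matching integer coefficients to the picture gives p.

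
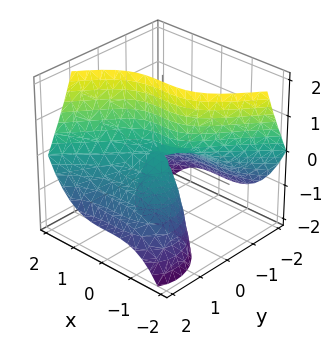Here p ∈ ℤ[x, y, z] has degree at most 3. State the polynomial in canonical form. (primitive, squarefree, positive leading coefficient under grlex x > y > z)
Degree: no degree-2 surface has this shape, so deg p = 3.
From the axis intercepts and sections: it crosses the y-axis at the gridline y = 0; it crosses the x-axis at the gridline x = 0.
Fitting integer coefficients to these (and the overall shape) gives p. Check: (0, 0, 2) on the z-axis lies on the surface, and p(0, 0, 2) = 0. ✓

x^3 - y^3 - 3*y*z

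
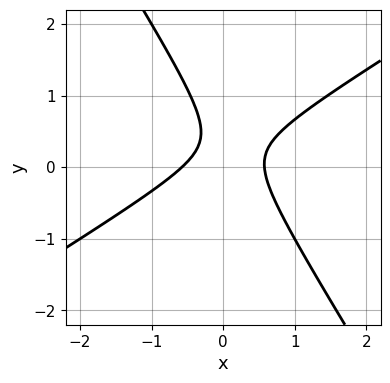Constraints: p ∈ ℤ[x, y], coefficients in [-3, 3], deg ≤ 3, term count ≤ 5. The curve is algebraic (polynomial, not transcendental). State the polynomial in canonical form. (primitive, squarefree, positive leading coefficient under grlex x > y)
3*x^2 - 3*x*y - 3*y^2 + 2*y - 1

1. The degree is 2 — the shape is more complex than any degree-1 curve.
2. Reading off the gridlines: no y-intercept at any integer in the box.
3. Fitting integer coefficients to these (and the overall shape) gives p.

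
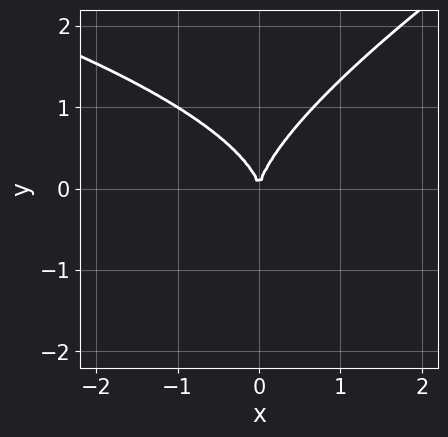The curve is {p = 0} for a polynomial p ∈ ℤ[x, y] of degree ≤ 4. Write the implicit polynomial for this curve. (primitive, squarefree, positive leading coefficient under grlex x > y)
x*y^2 - 2*y^3 + 3*x^2

deg p = 3. The shape is more complex than any degree-2 curve.
Reading off the gridlines: one x-axis crossing is at x = 0; it crosses the y-axis at the gridline y = 0.
Putting this together gives p.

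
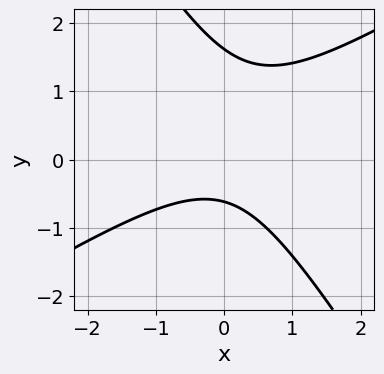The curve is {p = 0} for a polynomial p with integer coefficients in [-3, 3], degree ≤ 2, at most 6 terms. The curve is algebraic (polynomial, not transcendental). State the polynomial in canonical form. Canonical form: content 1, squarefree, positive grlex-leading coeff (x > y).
x^2 - x*y - y^2 + y + 1

1. The degree is 2 — no degree-1 curve has this shape.
2. Against the integer gridlines: it misses every integer gridline on the x-axis.
3. The integer polynomial consistent with all of this is the stated p.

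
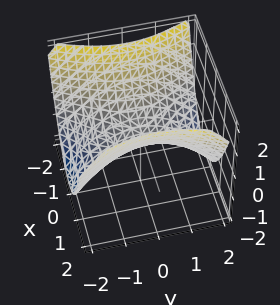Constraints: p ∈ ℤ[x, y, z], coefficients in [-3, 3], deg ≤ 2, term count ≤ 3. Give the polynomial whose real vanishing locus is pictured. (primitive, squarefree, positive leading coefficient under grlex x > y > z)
(a) Degree: a hyperbolic paraboloid; a quadric, so deg p = 2.
(b) Symmetries: mirror symmetry y ↦ −y ⇒ only even powers of y; the x ↦ −x reflection is a symmetry, so x appears only in even powers.
(c) Reading off the gridlines: one x-axis crossing is at x = 0; one y-axis crossing is at y = 0; it crosses the z-axis at the gridline z = 0.
(d) Matching integer coefficients to the picture gives p.

2*x^2 - y^2 - 3*z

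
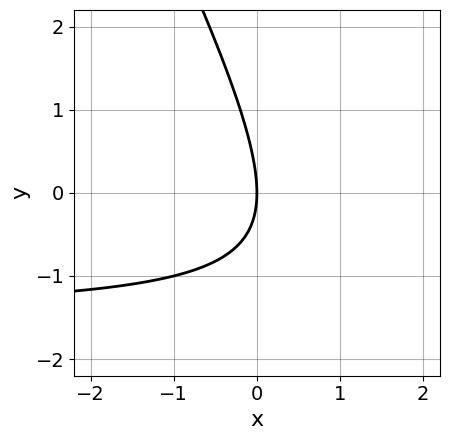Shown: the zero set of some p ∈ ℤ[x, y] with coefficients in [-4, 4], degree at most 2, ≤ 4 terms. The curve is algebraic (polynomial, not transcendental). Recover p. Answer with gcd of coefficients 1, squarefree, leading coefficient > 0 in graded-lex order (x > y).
2*x*y + y^2 + 3*x

(a) The degree is 2 — a generic line meets the curve in up to 2 points.
(b) Reading off the gridlines: one x-axis crossing is at x = 0; one y-axis crossing is at y = 0.
(c) These observations pin down the coefficients.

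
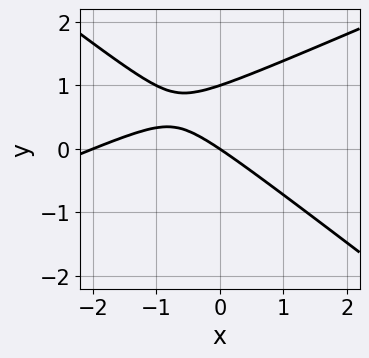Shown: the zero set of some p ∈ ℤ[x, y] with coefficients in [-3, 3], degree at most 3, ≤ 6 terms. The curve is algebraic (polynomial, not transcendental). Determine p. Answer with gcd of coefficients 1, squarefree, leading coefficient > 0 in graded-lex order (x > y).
x^2 - x*y - 3*y^2 + 2*x + 3*y

(a) The degree is 2 — a generic line meets the curve in up to 2 points.
(b) Against the integer gridlines: the x-axis gridline crossings are at x ∈ {-2, 0}; the y-axis gridline crossings are at y ∈ {0, 1}.
(c) Matching integer coefficients to the picture gives p.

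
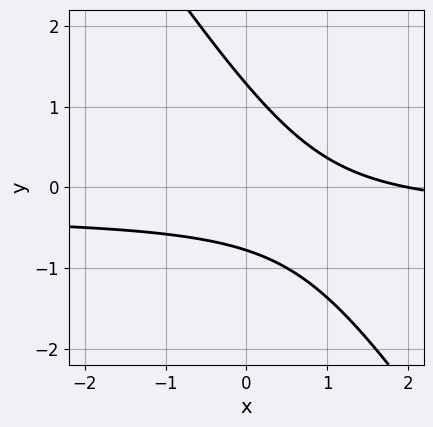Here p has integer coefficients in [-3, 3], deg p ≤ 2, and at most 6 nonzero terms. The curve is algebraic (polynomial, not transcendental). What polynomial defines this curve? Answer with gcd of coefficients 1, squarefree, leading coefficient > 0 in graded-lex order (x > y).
3*x*y + 2*y^2 + x - y - 2

Degree: no degree-1 curve has this shape, so deg p = 2.
Reading off the gridlines: it crosses the x-axis at the gridline x = 2.
Matching integer coefficients to the picture gives p.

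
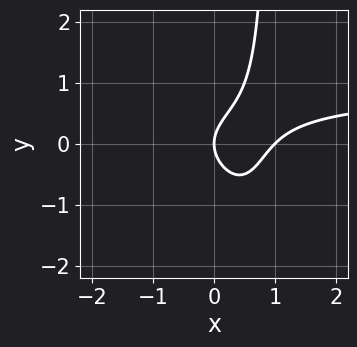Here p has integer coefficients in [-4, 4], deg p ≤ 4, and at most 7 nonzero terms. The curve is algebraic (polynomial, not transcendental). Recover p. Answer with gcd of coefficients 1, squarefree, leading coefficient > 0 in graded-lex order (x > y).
The degree is 3 — no degree-2 curve has this shape.
From the axis intercepts and sections: one y-axis crossing is at y = 0; among the integer gridlines, it crosses the x-axis at x ∈ {0, 1}.
Solving for integer coefficients yields p as stated.

x^2*y + x*y^2 - x^2 - y^2 + x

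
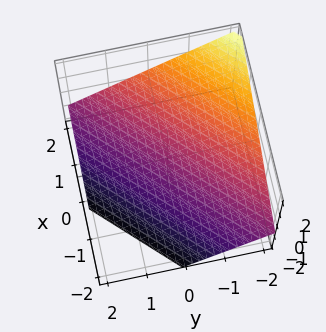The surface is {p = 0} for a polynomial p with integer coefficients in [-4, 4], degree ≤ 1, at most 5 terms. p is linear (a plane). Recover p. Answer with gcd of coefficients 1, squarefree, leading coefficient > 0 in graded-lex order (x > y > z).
2*x - 2*y - 3*z - 2

(a) deg p = 1. The surface is flat (a plane).
(b) Observable constraints: it meets the y-axis at y = -1 (among the integer gridlines); it meets the x-axis at x = 1 (among the integer gridlines).
(c) Assembling these constraints gives the stated polynomial.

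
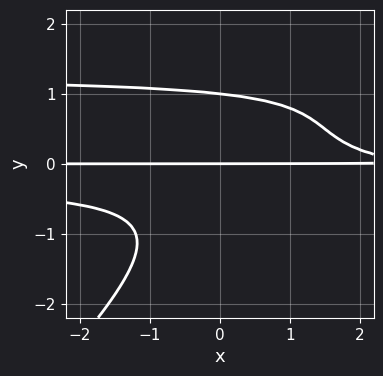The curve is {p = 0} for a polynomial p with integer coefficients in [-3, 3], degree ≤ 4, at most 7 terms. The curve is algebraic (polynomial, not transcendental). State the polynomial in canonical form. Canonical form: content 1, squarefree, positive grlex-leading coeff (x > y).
(a) Degree: no degree-3 curve has this shape, so deg p = 4.
(b) From the visible intercepts: the y-axis gridline crossings are at y ∈ {0, 1}; the visible x-axis segment lies entirely on the curve.
(c) Fitting integer coefficients to these (and the overall shape) gives p.

3*x*y^3 - 3*y^4 - 3*x*y^2 - x*y + 3*y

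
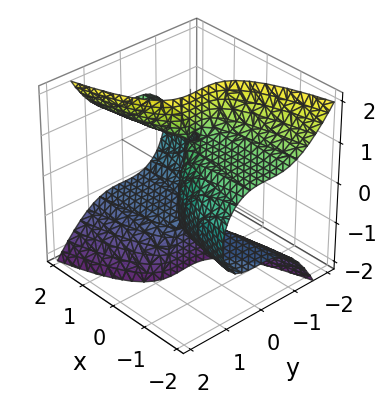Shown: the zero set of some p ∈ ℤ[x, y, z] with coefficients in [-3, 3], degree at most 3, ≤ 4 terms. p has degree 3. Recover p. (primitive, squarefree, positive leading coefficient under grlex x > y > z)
2*x*z^2 - 3*y^3 - y^2*z - 2*x

1. deg p = 3. A generic line meets the surface in up to 3 points.
2. Against the integer gridlines: the visible z-axis segment lies entirely on the surface; it meets the y-axis at y = 0 (among the integer gridlines).
3. These observations pin down the coefficients.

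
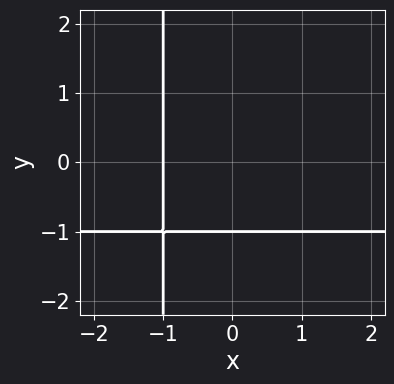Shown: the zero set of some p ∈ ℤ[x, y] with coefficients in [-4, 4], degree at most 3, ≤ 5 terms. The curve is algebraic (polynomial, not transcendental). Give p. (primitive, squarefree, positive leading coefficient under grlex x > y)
1. deg p = 2.
2. Checking where it meets the axes: one x-axis crossing is at x = -1; it crosses the y-axis at the gridline y = -1.
3. The integer polynomial consistent with all of this is the stated p.

x*y + x + y + 1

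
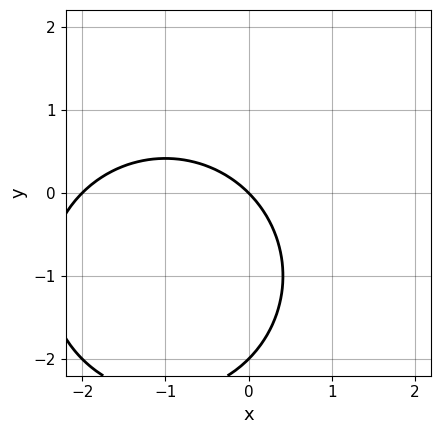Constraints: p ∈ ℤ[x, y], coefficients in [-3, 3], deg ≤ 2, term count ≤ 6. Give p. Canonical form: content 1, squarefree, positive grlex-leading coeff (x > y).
x^2 + y^2 + 2*x + 2*y

1. The degree is 2 — a generic line meets the curve in up to 2 points.
2. From the axis intercepts and sections: among the integer gridlines, it crosses the y-axis at y ∈ {-2, 0}; the x-axis gridline crossings are at x ∈ {-2, 0}.
3. The integer polynomial consistent with all of this is the stated p.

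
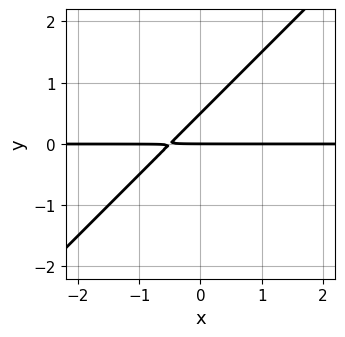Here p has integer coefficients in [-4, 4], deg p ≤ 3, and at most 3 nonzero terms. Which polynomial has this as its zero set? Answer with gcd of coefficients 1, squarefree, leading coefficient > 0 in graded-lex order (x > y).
(a) Degree: a generic line meets the curve in up to 2 points, so deg p = 2.
(b) Observable constraints: the visible x-axis segment lies entirely on the curve; one y-axis crossing is at y = 0.
(c) Putting this together gives p.

2*x*y - 2*y^2 + y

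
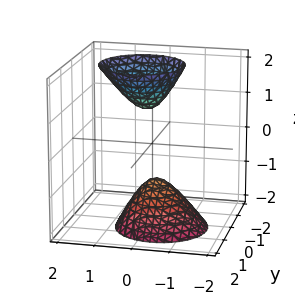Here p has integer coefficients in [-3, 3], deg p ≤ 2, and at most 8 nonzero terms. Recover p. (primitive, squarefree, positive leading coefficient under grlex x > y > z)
3*x^2 - x*z + 3*y^2 + y*z - z^2 + 1

1. The picture has 2 separate pieces.
2. deg p = 2.
3. Checking where it meets the axes: no y-intercept at any integer in the box; no x-intercept at any integer in the box; the z-axis gridline crossings are at z ∈ {-1, 1}.
4. Matching integer coefficients to the picture gives p.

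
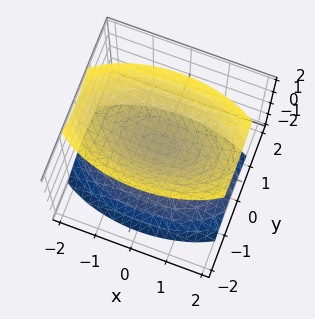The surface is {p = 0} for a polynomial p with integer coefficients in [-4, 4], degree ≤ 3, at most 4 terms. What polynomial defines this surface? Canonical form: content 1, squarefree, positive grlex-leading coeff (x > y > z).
x^2 + 3*y^2 - 2*z^2 + 1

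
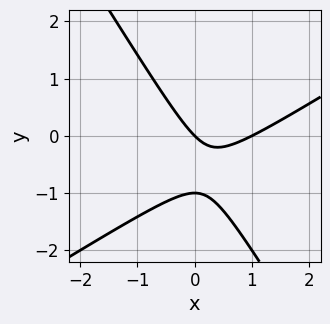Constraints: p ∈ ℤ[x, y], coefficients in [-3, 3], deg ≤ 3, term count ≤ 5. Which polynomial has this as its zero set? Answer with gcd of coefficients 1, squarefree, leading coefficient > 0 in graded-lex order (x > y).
First, degree: a generic line meets the curve in up to 2 points, so deg p = 2.
Then, against the integer gridlines: among the integer gridlines, it crosses the x-axis at x ∈ {0, 1}; the y-axis gridline crossings are at y ∈ {-1, 0}.
Finally, together with the visible shape, these determine p as stated.

x^2 - x*y - y^2 - x - y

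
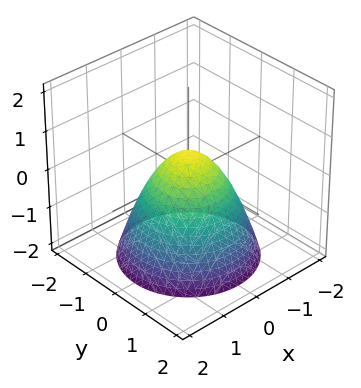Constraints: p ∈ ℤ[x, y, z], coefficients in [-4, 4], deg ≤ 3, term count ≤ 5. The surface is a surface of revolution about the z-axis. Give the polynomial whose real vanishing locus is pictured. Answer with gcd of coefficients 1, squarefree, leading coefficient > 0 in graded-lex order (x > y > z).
2*x^2 + 2*y^2 + 2*z - 1

First, deg p = 2. A generic line meets the surface in up to 2 points.
Then, symmetries: the surface is invariant under rotation about z: p = q(x² + y², z).
Next, checking where it meets the axes: a circular section at z = -1 has radius between 1 and 2.
Finally, putting this together gives p.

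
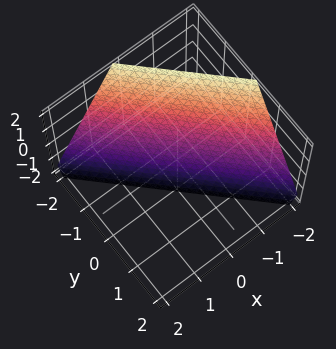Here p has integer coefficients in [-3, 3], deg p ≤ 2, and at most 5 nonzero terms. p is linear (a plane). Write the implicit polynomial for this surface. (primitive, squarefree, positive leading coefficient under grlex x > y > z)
deg p = 1. The surface is flat (a plane).
From the visible intercepts: it meets the y-axis at y = -1 (among the integer gridlines); it meets the z-axis at z = -2 (among the integer gridlines).
Assembling these constraints gives the stated polynomial. Check: (-1, 0, 0) on the x-axis lies on the surface, and p(-1, 0, 0) = 0. ✓

2*x + 2*y + z + 2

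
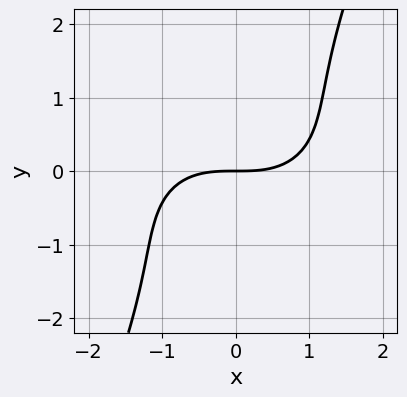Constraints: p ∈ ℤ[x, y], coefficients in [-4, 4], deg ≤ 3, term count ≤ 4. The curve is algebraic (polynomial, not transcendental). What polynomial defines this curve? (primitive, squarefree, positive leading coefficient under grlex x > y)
1. The degree is 3 — a generic line meets the curve in up to 3 points.
2. From the axis intercepts and sections: it meets the y-axis at y = 0 (among the integer gridlines); it meets the x-axis at x = 0 (among the integer gridlines).
3. Together with the visible shape, these determine p as stated.

x^3 + 2*x*y^2 - y^3 - 3*y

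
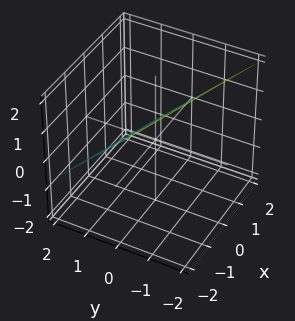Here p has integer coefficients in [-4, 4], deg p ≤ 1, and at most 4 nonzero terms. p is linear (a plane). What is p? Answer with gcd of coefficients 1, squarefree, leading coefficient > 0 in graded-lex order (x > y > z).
x + 3*y + 3*z - 2

First, the degree is 1 — the surface is flat (a plane).
Then, from the visible intercepts: it crosses the x-axis at the gridline x = 2.
Finally, putting this together gives p.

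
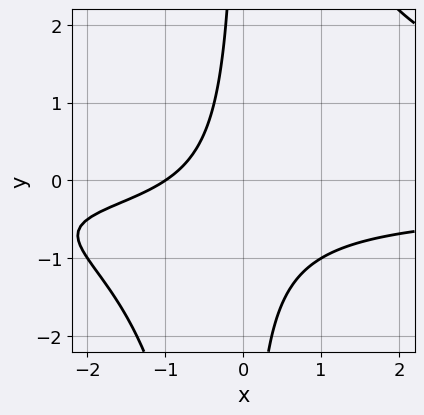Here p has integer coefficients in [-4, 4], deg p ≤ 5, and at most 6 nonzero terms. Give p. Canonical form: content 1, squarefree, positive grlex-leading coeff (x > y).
1. deg p = 4.
2. Checking where it meets the axes: one x-axis crossing is at x = -1; no y-intercept at any integer in the box.
3. Together with the visible shape, these determine p as stated.

x^2*y^2 - 3*x*y - 2*x - 2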